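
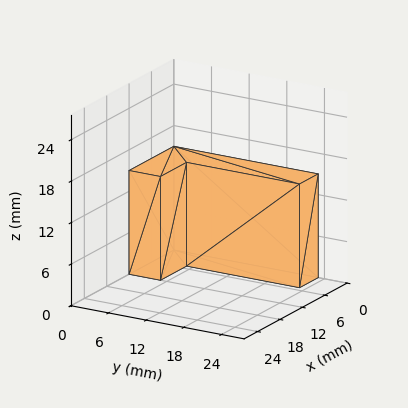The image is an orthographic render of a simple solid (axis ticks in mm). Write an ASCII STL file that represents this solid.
Reading the render: the shape is an L-shaped prism: outer 12 × 23 mm, arm thicknesses ≈ 5 mm (horizontal) and 5 mm (vertical), extruded 15 mm in z (dimensions read to the nearest mm from the axis ticks). For the STL, each face is triangulated and given an outward normal.

solid part
  facet normal 0.0000 0.0000 -1.0000
    outer loop
      vertex 12.0 5.0 0.0
      vertex 12.0 0.0 0.0
      vertex 0.0 0.0 0.0
    endloop
  endfacet
  facet normal 0.0000 0.0000 -1.0000
    outer loop
      vertex 5.0 5.0 0.0
      vertex 12.0 5.0 0.0
      vertex 0.0 0.0 0.0
    endloop
  endfacet
  facet normal 0.0000 0.0000 -1.0000
    outer loop
      vertex 5.0 23.0 0.0
      vertex 5.0 5.0 0.0
      vertex 0.0 0.0 0.0
    endloop
  endfacet
  facet normal 0.0000 0.0000 -1.0000
    outer loop
      vertex 0.0 23.0 0.0
      vertex 5.0 23.0 0.0
      vertex 0.0 0.0 0.0
    endloop
  endfacet
  facet normal 0.0000 0.0000 1.0000
    outer loop
      vertex 0.0 0.0 15.0
      vertex 12.0 0.0 15.0
      vertex 12.0 5.0 15.0
    endloop
  endfacet
  facet normal 0.0000 0.0000 1.0000
    outer loop
      vertex 0.0 0.0 15.0
      vertex 12.0 5.0 15.0
      vertex 5.0 5.0 15.0
    endloop
  endfacet
  facet normal 0.0000 0.0000 1.0000
    outer loop
      vertex 0.0 0.0 15.0
      vertex 5.0 5.0 15.0
      vertex 5.0 23.0 15.0
    endloop
  endfacet
  facet normal 0.0000 0.0000 1.0000
    outer loop
      vertex 0.0 0.0 15.0
      vertex 5.0 23.0 15.0
      vertex 0.0 23.0 15.0
    endloop
  endfacet
  facet normal 0.0000 -1.0000 0.0000
    outer loop
      vertex 0.0 0.0 0.0
      vertex 12.0 0.0 0.0
      vertex 12.0 0.0 15.0
    endloop
  endfacet
  facet normal 0.0000 -1.0000 0.0000
    outer loop
      vertex 0.0 0.0 0.0
      vertex 12.0 0.0 15.0
      vertex 0.0 0.0 15.0
    endloop
  endfacet
  facet normal 1.0000 0.0000 0.0000
    outer loop
      vertex 12.0 0.0 0.0
      vertex 12.0 5.0 0.0
      vertex 12.0 5.0 15.0
    endloop
  endfacet
  facet normal 1.0000 0.0000 0.0000
    outer loop
      vertex 12.0 0.0 0.0
      vertex 12.0 5.0 15.0
      vertex 12.0 0.0 15.0
    endloop
  endfacet
  facet normal 0.0000 1.0000 0.0000
    outer loop
      vertex 12.0 5.0 0.0
      vertex 5.0 5.0 0.0
      vertex 5.0 5.0 15.0
    endloop
  endfacet
  facet normal 0.0000 1.0000 0.0000
    outer loop
      vertex 12.0 5.0 0.0
      vertex 5.0 5.0 15.0
      vertex 12.0 5.0 15.0
    endloop
  endfacet
  facet normal 1.0000 0.0000 0.0000
    outer loop
      vertex 5.0 5.0 0.0
      vertex 5.0 23.0 0.0
      vertex 5.0 23.0 15.0
    endloop
  endfacet
  facet normal 1.0000 0.0000 0.0000
    outer loop
      vertex 5.0 5.0 0.0
      vertex 5.0 23.0 15.0
      vertex 5.0 5.0 15.0
    endloop
  endfacet
  facet normal 0.0000 1.0000 0.0000
    outer loop
      vertex 5.0 23.0 0.0
      vertex 0.0 23.0 0.0
      vertex 0.0 23.0 15.0
    endloop
  endfacet
  facet normal 0.0000 1.0000 0.0000
    outer loop
      vertex 5.0 23.0 0.0
      vertex 0.0 23.0 15.0
      vertex 5.0 23.0 15.0
    endloop
  endfacet
  facet normal -1.0000 0.0000 0.0000
    outer loop
      vertex 0.0 23.0 0.0
      vertex 0.0 0.0 0.0
      vertex 0.0 0.0 15.0
    endloop
  endfacet
  facet normal -1.0000 0.0000 0.0000
    outer loop
      vertex 0.0 23.0 0.0
      vertex 0.0 0.0 15.0
      vertex 0.0 23.0 15.0
    endloop
  endfacet
endsolid part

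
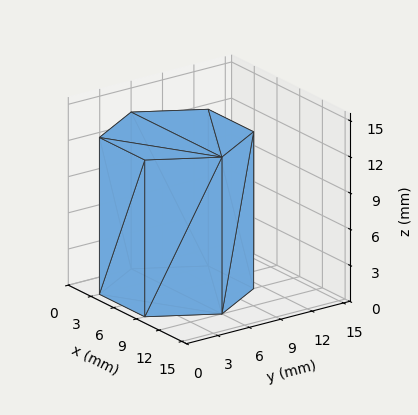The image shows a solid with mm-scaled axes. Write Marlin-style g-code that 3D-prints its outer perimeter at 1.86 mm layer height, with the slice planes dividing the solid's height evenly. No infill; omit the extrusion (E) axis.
Reading the render: the shape is a regular 6-sided prism (a cylinder approximated with 6 flat sides), circumscribed radius ≈ 6 mm, height ≈ 13 mm (dimensions read to the nearest mm from the axis ticks). For the g-code, the solid's height is divided into equal slices at the stated Δz and each level perimeter traced with G1 moves after a G0 lift.

; perimeter-only toolpath
G21 ; units = mm
G90 ; absolute positioning
G28 ; home
; layer 1
G0 Z1.86
G0 X12.00 Y6.00
G1 X9.00 Y11.20
G1 X3.00 Y11.20
G1 X0.00 Y6.00
G1 X3.00 Y0.80
G1 X9.00 Y0.80
G1 X12.00 Y6.00
; layer 2
G0 Z3.71
G0 X12.00 Y6.00
G1 X9.00 Y11.20
G1 X3.00 Y11.20
G1 X0.00 Y6.00
G1 X3.00 Y0.80
G1 X9.00 Y0.80
G1 X12.00 Y6.00
; layer 3
G0 Z5.57
G0 X12.00 Y6.00
G1 X9.00 Y11.20
G1 X3.00 Y11.20
G1 X0.00 Y6.00
G1 X3.00 Y0.80
G1 X9.00 Y0.80
G1 X12.00 Y6.00
; layer 4
G0 Z7.43
G0 X12.00 Y6.00
G1 X9.00 Y11.20
G1 X3.00 Y11.20
G1 X0.00 Y6.00
G1 X3.00 Y0.80
G1 X9.00 Y0.80
G1 X12.00 Y6.00
; layer 5
G0 Z9.29
G0 X12.00 Y6.00
G1 X9.00 Y11.20
G1 X3.00 Y11.20
G1 X0.00 Y6.00
G1 X3.00 Y0.80
G1 X9.00 Y0.80
G1 X12.00 Y6.00
; layer 6
G0 Z11.14
G0 X12.00 Y6.00
G1 X9.00 Y11.20
G1 X3.00 Y11.20
G1 X0.00 Y6.00
G1 X3.00 Y0.80
G1 X9.00 Y0.80
G1 X12.00 Y6.00
; layer 7
G0 Z13.00
G0 X12.00 Y6.00
G1 X9.00 Y11.20
G1 X3.00 Y11.20
G1 X0.00 Y6.00
G1 X3.00 Y0.80
G1 X9.00 Y0.80
G1 X12.00 Y6.00
M2 ; end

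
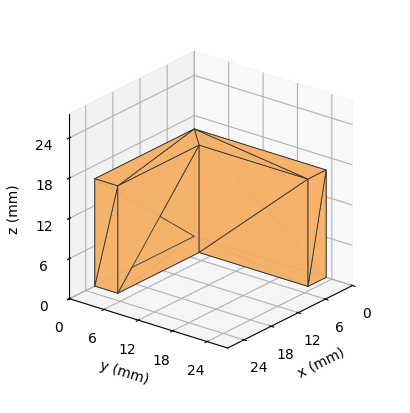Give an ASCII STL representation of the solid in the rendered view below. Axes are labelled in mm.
Reading the render: the shape is an L-shaped prism: outer 22 × 23 mm, arm thicknesses ≈ 4 mm (horizontal) and 4 mm (vertical), extruded 16 mm in z (dimensions read to the nearest mm from the axis ticks). For the STL, each face is triangulated and given an outward normal.

solid part
  facet normal 0.0000 0.0000 -1.0000
    outer loop
      vertex 22.0 4.0 0.0
      vertex 22.0 0.0 0.0
      vertex 0.0 0.0 0.0
    endloop
  endfacet
  facet normal 0.0000 0.0000 -1.0000
    outer loop
      vertex 4.0 4.0 0.0
      vertex 22.0 4.0 0.0
      vertex 0.0 0.0 0.0
    endloop
  endfacet
  facet normal 0.0000 0.0000 -1.0000
    outer loop
      vertex 4.0 23.0 0.0
      vertex 4.0 4.0 0.0
      vertex 0.0 0.0 0.0
    endloop
  endfacet
  facet normal 0.0000 0.0000 -1.0000
    outer loop
      vertex 0.0 23.0 0.0
      vertex 4.0 23.0 0.0
      vertex 0.0 0.0 0.0
    endloop
  endfacet
  facet normal 0.0000 0.0000 1.0000
    outer loop
      vertex 0.0 0.0 16.0
      vertex 22.0 0.0 16.0
      vertex 22.0 4.0 16.0
    endloop
  endfacet
  facet normal 0.0000 0.0000 1.0000
    outer loop
      vertex 0.0 0.0 16.0
      vertex 22.0 4.0 16.0
      vertex 4.0 4.0 16.0
    endloop
  endfacet
  facet normal 0.0000 0.0000 1.0000
    outer loop
      vertex 0.0 0.0 16.0
      vertex 4.0 4.0 16.0
      vertex 4.0 23.0 16.0
    endloop
  endfacet
  facet normal 0.0000 0.0000 1.0000
    outer loop
      vertex 0.0 0.0 16.0
      vertex 4.0 23.0 16.0
      vertex 0.0 23.0 16.0
    endloop
  endfacet
  facet normal 0.0000 -1.0000 0.0000
    outer loop
      vertex 0.0 0.0 0.0
      vertex 22.0 0.0 0.0
      vertex 22.0 0.0 16.0
    endloop
  endfacet
  facet normal 0.0000 -1.0000 0.0000
    outer loop
      vertex 0.0 0.0 0.0
      vertex 22.0 0.0 16.0
      vertex 0.0 0.0 16.0
    endloop
  endfacet
  facet normal 1.0000 0.0000 0.0000
    outer loop
      vertex 22.0 0.0 0.0
      vertex 22.0 4.0 0.0
      vertex 22.0 4.0 16.0
    endloop
  endfacet
  facet normal 1.0000 0.0000 0.0000
    outer loop
      vertex 22.0 0.0 0.0
      vertex 22.0 4.0 16.0
      vertex 22.0 0.0 16.0
    endloop
  endfacet
  facet normal 0.0000 1.0000 0.0000
    outer loop
      vertex 22.0 4.0 0.0
      vertex 4.0 4.0 0.0
      vertex 4.0 4.0 16.0
    endloop
  endfacet
  facet normal 0.0000 1.0000 0.0000
    outer loop
      vertex 22.0 4.0 0.0
      vertex 4.0 4.0 16.0
      vertex 22.0 4.0 16.0
    endloop
  endfacet
  facet normal 1.0000 0.0000 0.0000
    outer loop
      vertex 4.0 4.0 0.0
      vertex 4.0 23.0 0.0
      vertex 4.0 23.0 16.0
    endloop
  endfacet
  facet normal 1.0000 0.0000 0.0000
    outer loop
      vertex 4.0 4.0 0.0
      vertex 4.0 23.0 16.0
      vertex 4.0 4.0 16.0
    endloop
  endfacet
  facet normal 0.0000 1.0000 0.0000
    outer loop
      vertex 4.0 23.0 0.0
      vertex 0.0 23.0 0.0
      vertex 0.0 23.0 16.0
    endloop
  endfacet
  facet normal 0.0000 1.0000 0.0000
    outer loop
      vertex 4.0 23.0 0.0
      vertex 0.0 23.0 16.0
      vertex 4.0 23.0 16.0
    endloop
  endfacet
  facet normal -1.0000 0.0000 0.0000
    outer loop
      vertex 0.0 23.0 0.0
      vertex 0.0 0.0 0.0
      vertex 0.0 0.0 16.0
    endloop
  endfacet
  facet normal -1.0000 0.0000 0.0000
    outer loop
      vertex 0.0 23.0 0.0
      vertex 0.0 0.0 16.0
      vertex 0.0 23.0 16.0
    endloop
  endfacet
endsolid part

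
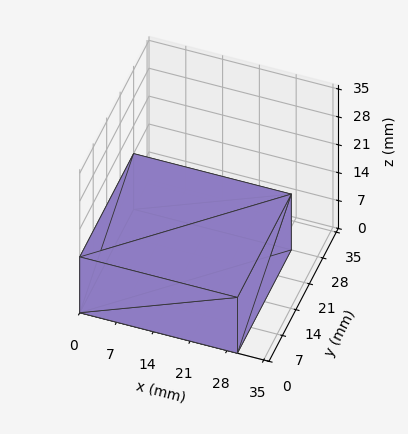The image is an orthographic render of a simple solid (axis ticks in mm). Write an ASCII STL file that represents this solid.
Reading the render: the shape is a rectangular box, roughly 30 × 28 mm footprint and 14 mm tall (dimensions read to the nearest mm from the axis ticks). For the STL, each face is triangulated and given an outward normal.

solid part
  facet normal 0.0000 0.0000 -1.0000
    outer loop
      vertex 30.000 28.000 0.000
      vertex 30.000 0.000 0.000
      vertex 0.000 0.000 0.000
    endloop
  endfacet
  facet normal 0.0000 0.0000 -1.0000
    outer loop
      vertex 0.000 28.000 0.000
      vertex 30.000 28.000 0.000
      vertex 0.000 0.000 0.000
    endloop
  endfacet
  facet normal 0.0000 0.0000 1.0000
    outer loop
      vertex 0.000 0.000 14.000
      vertex 30.000 0.000 14.000
      vertex 30.000 28.000 14.000
    endloop
  endfacet
  facet normal 0.0000 0.0000 1.0000
    outer loop
      vertex 0.000 0.000 14.000
      vertex 30.000 28.000 14.000
      vertex 0.000 28.000 14.000
    endloop
  endfacet
  facet normal 0.0000 -1.0000 0.0000
    outer loop
      vertex 0.000 0.000 0.000
      vertex 30.000 0.000 0.000
      vertex 30.000 0.000 14.000
    endloop
  endfacet
  facet normal 0.0000 -1.0000 0.0000
    outer loop
      vertex 0.000 0.000 0.000
      vertex 30.000 0.000 14.000
      vertex 0.000 0.000 14.000
    endloop
  endfacet
  facet normal 0.0000 1.0000 0.0000
    outer loop
      vertex 30.000 28.000 14.000
      vertex 30.000 28.000 0.000
      vertex 0.000 28.000 0.000
    endloop
  endfacet
  facet normal 0.0000 1.0000 0.0000
    outer loop
      vertex 0.000 28.000 14.000
      vertex 30.000 28.000 14.000
      vertex 0.000 28.000 0.000
    endloop
  endfacet
  facet normal -1.0000 0.0000 0.0000
    outer loop
      vertex 0.000 28.000 14.000
      vertex 0.000 28.000 0.000
      vertex 0.000 0.000 0.000
    endloop
  endfacet
  facet normal -1.0000 0.0000 0.0000
    outer loop
      vertex 0.000 0.000 14.000
      vertex 0.000 28.000 14.000
      vertex 0.000 0.000 0.000
    endloop
  endfacet
  facet normal 1.0000 0.0000 0.0000
    outer loop
      vertex 30.000 0.000 0.000
      vertex 30.000 28.000 0.000
      vertex 30.000 28.000 14.000
    endloop
  endfacet
  facet normal 1.0000 0.0000 0.0000
    outer loop
      vertex 30.000 0.000 0.000
      vertex 30.000 28.000 14.000
      vertex 30.000 0.000 14.000
    endloop
  endfacet
endsolid part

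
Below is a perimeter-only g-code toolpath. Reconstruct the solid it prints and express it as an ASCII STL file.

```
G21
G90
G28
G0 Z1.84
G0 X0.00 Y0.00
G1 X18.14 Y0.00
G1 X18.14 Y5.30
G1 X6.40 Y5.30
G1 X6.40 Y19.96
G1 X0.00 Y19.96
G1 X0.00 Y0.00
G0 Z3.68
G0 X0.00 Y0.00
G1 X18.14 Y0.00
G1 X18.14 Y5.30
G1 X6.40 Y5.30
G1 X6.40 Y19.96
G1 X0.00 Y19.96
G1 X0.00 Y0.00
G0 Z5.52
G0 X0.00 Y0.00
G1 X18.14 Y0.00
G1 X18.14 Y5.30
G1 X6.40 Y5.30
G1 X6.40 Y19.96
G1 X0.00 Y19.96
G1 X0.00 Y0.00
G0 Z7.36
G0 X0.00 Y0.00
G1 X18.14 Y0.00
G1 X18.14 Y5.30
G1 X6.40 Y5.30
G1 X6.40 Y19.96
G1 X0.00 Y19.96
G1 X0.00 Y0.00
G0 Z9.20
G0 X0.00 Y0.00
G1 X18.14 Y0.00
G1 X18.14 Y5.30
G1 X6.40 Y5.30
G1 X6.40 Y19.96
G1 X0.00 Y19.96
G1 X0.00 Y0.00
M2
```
solid part
  facet normal 0.0000 0.0000 -1.0000
    outer loop
      vertex 18.14 5.30 0.00
      vertex 18.14 0.00 0.00
      vertex 0.00 0.00 0.00
    endloop
  endfacet
  facet normal 0.0000 0.0000 -1.0000
    outer loop
      vertex 6.40 5.30 0.00
      vertex 18.14 5.30 0.00
      vertex 0.00 0.00 0.00
    endloop
  endfacet
  facet normal 0.0000 0.0000 -1.0000
    outer loop
      vertex 6.40 19.96 0.00
      vertex 6.40 5.30 0.00
      vertex 0.00 0.00 0.00
    endloop
  endfacet
  facet normal 0.0000 0.0000 -1.0000
    outer loop
      vertex 0.00 19.96 0.00
      vertex 6.40 19.96 0.00
      vertex 0.00 0.00 0.00
    endloop
  endfacet
  facet normal 0.0000 0.0000 1.0000
    outer loop
      vertex 0.00 0.00 9.20
      vertex 18.14 0.00 9.20
      vertex 18.14 5.30 9.20
    endloop
  endfacet
  facet normal 0.0000 0.0000 1.0000
    outer loop
      vertex 0.00 0.00 9.20
      vertex 18.14 5.30 9.20
      vertex 6.40 5.30 9.20
    endloop
  endfacet
  facet normal 0.0000 0.0000 1.0000
    outer loop
      vertex 0.00 0.00 9.20
      vertex 6.40 5.30 9.20
      vertex 6.40 19.96 9.20
    endloop
  endfacet
  facet normal 0.0000 0.0000 1.0000
    outer loop
      vertex 0.00 0.00 9.20
      vertex 6.40 19.96 9.20
      vertex 0.00 19.96 9.20
    endloop
  endfacet
  facet normal 0.0000 -1.0000 0.0000
    outer loop
      vertex 0.00 0.00 0.00
      vertex 18.14 0.00 0.00
      vertex 18.14 0.00 9.20
    endloop
  endfacet
  facet normal 0.0000 -1.0000 0.0000
    outer loop
      vertex 0.00 0.00 0.00
      vertex 18.14 0.00 9.20
      vertex 0.00 0.00 9.20
    endloop
  endfacet
  facet normal 1.0000 0.0000 0.0000
    outer loop
      vertex 18.14 0.00 0.00
      vertex 18.14 5.30 0.00
      vertex 18.14 5.30 9.20
    endloop
  endfacet
  facet normal 1.0000 0.0000 0.0000
    outer loop
      vertex 18.14 0.00 0.00
      vertex 18.14 5.30 9.20
      vertex 18.14 0.00 9.20
    endloop
  endfacet
  facet normal 0.0000 1.0000 0.0000
    outer loop
      vertex 18.14 5.30 0.00
      vertex 6.40 5.30 0.00
      vertex 6.40 5.30 9.20
    endloop
  endfacet
  facet normal 0.0000 1.0000 0.0000
    outer loop
      vertex 18.14 5.30 0.00
      vertex 6.40 5.30 9.20
      vertex 18.14 5.30 9.20
    endloop
  endfacet
  facet normal 1.0000 0.0000 0.0000
    outer loop
      vertex 6.40 5.30 0.00
      vertex 6.40 19.96 0.00
      vertex 6.40 19.96 9.20
    endloop
  endfacet
  facet normal 1.0000 0.0000 0.0000
    outer loop
      vertex 6.40 5.30 0.00
      vertex 6.40 19.96 9.20
      vertex 6.40 5.30 9.20
    endloop
  endfacet
  facet normal 0.0000 1.0000 0.0000
    outer loop
      vertex 6.40 19.96 0.00
      vertex 0.00 19.96 0.00
      vertex 0.00 19.96 9.20
    endloop
  endfacet
  facet normal 0.0000 1.0000 0.0000
    outer loop
      vertex 6.40 19.96 0.00
      vertex 0.00 19.96 9.20
      vertex 6.40 19.96 9.20
    endloop
  endfacet
  facet normal -1.0000 0.0000 0.0000
    outer loop
      vertex 0.00 19.96 0.00
      vertex 0.00 0.00 0.00
      vertex 0.00 0.00 9.20
    endloop
  endfacet
  facet normal -1.0000 0.0000 0.0000
    outer loop
      vertex 0.00 19.96 0.00
      vertex 0.00 0.00 9.20
      vertex 0.00 19.96 9.20
    endloop
  endfacet
endsolid part

The G0 Z moves step by Δz≈1.84 mm. Every layer's G1 loop is the same polygon, so the solid is a straight extrusion of it from z=0 to z≈9.2. Closing with flat bottom and top caps and triangulating gives 20 facets — an L-shaped prism: outer 18.1 × 20 mm, arm thicknesses ≈ 5.3 mm (horizontal) and 6.4 mm (vertical), extruded 9.2 mm in z.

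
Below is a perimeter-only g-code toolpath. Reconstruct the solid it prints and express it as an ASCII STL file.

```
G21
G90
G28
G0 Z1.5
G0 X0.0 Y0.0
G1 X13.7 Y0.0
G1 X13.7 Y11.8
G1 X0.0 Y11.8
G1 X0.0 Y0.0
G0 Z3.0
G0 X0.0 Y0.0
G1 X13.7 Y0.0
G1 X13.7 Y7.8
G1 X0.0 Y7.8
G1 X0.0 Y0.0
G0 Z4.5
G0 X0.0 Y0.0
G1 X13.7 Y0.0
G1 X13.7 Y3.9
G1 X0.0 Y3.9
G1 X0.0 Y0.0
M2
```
solid part
  facet normal 0.0000 0.0000 -1.0000
    outer loop
      vertex 13.7 15.7 0.0
      vertex 13.7 0.0 0.0
      vertex 0.0 0.0 0.0
    endloop
  endfacet
  facet normal 0.0000 0.0000 -1.0000
    outer loop
      vertex 0.0 15.7 0.0
      vertex 13.7 15.7 0.0
      vertex 0.0 0.0 0.0
    endloop
  endfacet
  facet normal 0.0000 -1.0000 0.0000
    outer loop
      vertex 0.0 0.0 0.0
      vertex 13.7 0.0 0.0
      vertex 13.7 0.0 6.0
    endloop
  endfacet
  facet normal 0.0000 -1.0000 0.0000
    outer loop
      vertex 0.0 0.0 0.0
      vertex 13.7 0.0 6.0
      vertex 0.0 0.0 6.0
    endloop
  endfacet
  facet normal 0.0000 0.3570 0.9341
    outer loop
      vertex 0.0 0.0 6.0
      vertex 13.7 0.0 6.0
      vertex 13.7 15.7 0.0
    endloop
  endfacet
  facet normal 0.0000 0.3570 0.9341
    outer loop
      vertex 0.0 0.0 6.0
      vertex 13.7 15.7 0.0
      vertex 0.0 15.7 0.0
    endloop
  endfacet
  facet normal -1.0000 0.0000 0.0000
    outer loop
      vertex 0.0 0.0 6.0
      vertex 0.0 15.7 0.0
      vertex 0.0 0.0 0.0
    endloop
  endfacet
  facet normal 1.0000 0.0000 0.0000
    outer loop
      vertex 13.7 0.0 0.0
      vertex 13.7 15.7 0.0
      vertex 13.7 0.0 6.0
    endloop
  endfacet
endsolid part

The G0 Z moves step by Δz≈1.5 mm. The G1 loops shrink linearly with z, so the solid tapers from its base footprint up to z≈6. Closing with a flat bottom cap and the tapered top and triangulating gives 8 facets — a wedge (ramp): 13.7 × 15.7 mm base, rising to 6 mm along the y=0 edge and sloping linearly to z=0 at y=15.7.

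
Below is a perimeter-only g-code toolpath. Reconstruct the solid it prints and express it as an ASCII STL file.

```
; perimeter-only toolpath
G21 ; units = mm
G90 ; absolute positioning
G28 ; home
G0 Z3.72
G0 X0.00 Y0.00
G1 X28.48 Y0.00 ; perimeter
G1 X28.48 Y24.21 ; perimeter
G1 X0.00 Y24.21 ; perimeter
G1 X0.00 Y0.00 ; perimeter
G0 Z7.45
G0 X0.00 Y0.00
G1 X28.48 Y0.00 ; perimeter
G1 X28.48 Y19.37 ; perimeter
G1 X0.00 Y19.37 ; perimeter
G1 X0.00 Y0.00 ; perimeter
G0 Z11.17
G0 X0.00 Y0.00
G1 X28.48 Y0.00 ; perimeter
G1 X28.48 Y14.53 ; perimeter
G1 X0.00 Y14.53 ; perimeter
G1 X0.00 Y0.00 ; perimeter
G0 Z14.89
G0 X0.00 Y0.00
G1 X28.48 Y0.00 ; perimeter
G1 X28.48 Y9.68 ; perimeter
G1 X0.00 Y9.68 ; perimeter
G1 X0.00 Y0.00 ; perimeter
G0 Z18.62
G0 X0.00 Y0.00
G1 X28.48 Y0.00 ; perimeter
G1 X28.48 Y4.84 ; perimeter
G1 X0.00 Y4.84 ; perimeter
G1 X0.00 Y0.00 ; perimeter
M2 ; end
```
solid part
  facet normal 0.0000 0.0000 -1.0000
    outer loop
      vertex 28.48 29.05 0.00
      vertex 28.48 0.00 0.00
      vertex 0.00 0.00 0.00
    endloop
  endfacet
  facet normal 0.0000 0.0000 -1.0000
    outer loop
      vertex 0.00 29.05 0.00
      vertex 28.48 29.05 0.00
      vertex 0.00 0.00 0.00
    endloop
  endfacet
  facet normal 0.0000 -1.0000 0.0000
    outer loop
      vertex 0.00 0.00 0.00
      vertex 28.48 0.00 0.00
      vertex 28.48 0.00 22.34
    endloop
  endfacet
  facet normal 0.0000 -1.0000 0.0000
    outer loop
      vertex 0.00 0.00 0.00
      vertex 28.48 0.00 22.34
      vertex 0.00 0.00 22.34
    endloop
  endfacet
  facet normal 0.0000 0.6096 0.7927
    outer loop
      vertex 0.00 0.00 22.34
      vertex 28.48 0.00 22.34
      vertex 28.48 29.05 0.00
    endloop
  endfacet
  facet normal 0.0000 0.6096 0.7927
    outer loop
      vertex 0.00 0.00 22.34
      vertex 28.48 29.05 0.00
      vertex 0.00 29.05 0.00
    endloop
  endfacet
  facet normal -1.0000 0.0000 0.0000
    outer loop
      vertex 0.00 0.00 22.34
      vertex 0.00 29.05 0.00
      vertex 0.00 0.00 0.00
    endloop
  endfacet
  facet normal 1.0000 0.0000 0.0000
    outer loop
      vertex 28.48 0.00 0.00
      vertex 28.48 29.05 0.00
      vertex 28.48 0.00 22.34
    endloop
  endfacet
endsolid part

The G0 Z moves step by Δz≈3.72 mm. The G1 loops shrink linearly with z, so the solid tapers from its base footprint up to z≈22.3. Closing with a flat bottom cap and the tapered top and triangulating gives 8 facets — a wedge (ramp): 28.5 × 29.1 mm base, rising to 22.3 mm along the y=0 edge and sloping linearly to z=0 at y=29.1.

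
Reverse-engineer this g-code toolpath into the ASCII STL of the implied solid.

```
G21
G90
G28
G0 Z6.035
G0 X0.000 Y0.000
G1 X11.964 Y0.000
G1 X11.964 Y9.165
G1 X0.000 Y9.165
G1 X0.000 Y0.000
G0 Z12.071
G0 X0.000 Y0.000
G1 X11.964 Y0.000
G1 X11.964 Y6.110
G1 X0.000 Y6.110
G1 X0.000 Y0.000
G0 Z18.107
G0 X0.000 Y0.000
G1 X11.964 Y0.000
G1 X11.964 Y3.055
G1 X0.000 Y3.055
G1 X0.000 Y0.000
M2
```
solid part
  facet normal 0.0000 0.0000 -1.0000
    outer loop
      vertex 11.964 12.220 0.000
      vertex 11.964 0.000 0.000
      vertex 0.000 0.000 0.000
    endloop
  endfacet
  facet normal 0.0000 0.0000 -1.0000
    outer loop
      vertex 0.000 12.220 0.000
      vertex 11.964 12.220 0.000
      vertex 0.000 0.000 0.000
    endloop
  endfacet
  facet normal 0.0000 -1.0000 0.0000
    outer loop
      vertex 0.000 0.000 0.000
      vertex 11.964 0.000 0.000
      vertex 11.964 0.000 24.142
    endloop
  endfacet
  facet normal 0.0000 -1.0000 0.0000
    outer loop
      vertex 0.000 0.000 0.000
      vertex 11.964 0.000 24.142
      vertex 0.000 0.000 24.142
    endloop
  endfacet
  facet normal 0.0000 0.8922 0.4516
    outer loop
      vertex 0.000 0.000 24.142
      vertex 11.964 0.000 24.142
      vertex 11.964 12.220 0.000
    endloop
  endfacet
  facet normal 0.0000 0.8922 0.4516
    outer loop
      vertex 0.000 0.000 24.142
      vertex 11.964 12.220 0.000
      vertex 0.000 12.220 0.000
    endloop
  endfacet
  facet normal -1.0000 0.0000 0.0000
    outer loop
      vertex 0.000 0.000 24.142
      vertex 0.000 12.220 0.000
      vertex 0.000 0.000 0.000
    endloop
  endfacet
  facet normal 1.0000 0.0000 0.0000
    outer loop
      vertex 11.964 0.000 0.000
      vertex 11.964 12.220 0.000
      vertex 11.964 0.000 24.142
    endloop
  endfacet
endsolid part

The G0 Z moves step by Δz≈6.035 mm. The G1 loops shrink linearly with z, so the solid tapers from its base footprint up to z≈24.1. Closing with a flat bottom cap and the tapered top and triangulating gives 8 facets — a wedge (ramp): 12 × 12.2 mm base, rising to 24.1 mm along the y=0 edge and sloping linearly to z=0 at y=12.2.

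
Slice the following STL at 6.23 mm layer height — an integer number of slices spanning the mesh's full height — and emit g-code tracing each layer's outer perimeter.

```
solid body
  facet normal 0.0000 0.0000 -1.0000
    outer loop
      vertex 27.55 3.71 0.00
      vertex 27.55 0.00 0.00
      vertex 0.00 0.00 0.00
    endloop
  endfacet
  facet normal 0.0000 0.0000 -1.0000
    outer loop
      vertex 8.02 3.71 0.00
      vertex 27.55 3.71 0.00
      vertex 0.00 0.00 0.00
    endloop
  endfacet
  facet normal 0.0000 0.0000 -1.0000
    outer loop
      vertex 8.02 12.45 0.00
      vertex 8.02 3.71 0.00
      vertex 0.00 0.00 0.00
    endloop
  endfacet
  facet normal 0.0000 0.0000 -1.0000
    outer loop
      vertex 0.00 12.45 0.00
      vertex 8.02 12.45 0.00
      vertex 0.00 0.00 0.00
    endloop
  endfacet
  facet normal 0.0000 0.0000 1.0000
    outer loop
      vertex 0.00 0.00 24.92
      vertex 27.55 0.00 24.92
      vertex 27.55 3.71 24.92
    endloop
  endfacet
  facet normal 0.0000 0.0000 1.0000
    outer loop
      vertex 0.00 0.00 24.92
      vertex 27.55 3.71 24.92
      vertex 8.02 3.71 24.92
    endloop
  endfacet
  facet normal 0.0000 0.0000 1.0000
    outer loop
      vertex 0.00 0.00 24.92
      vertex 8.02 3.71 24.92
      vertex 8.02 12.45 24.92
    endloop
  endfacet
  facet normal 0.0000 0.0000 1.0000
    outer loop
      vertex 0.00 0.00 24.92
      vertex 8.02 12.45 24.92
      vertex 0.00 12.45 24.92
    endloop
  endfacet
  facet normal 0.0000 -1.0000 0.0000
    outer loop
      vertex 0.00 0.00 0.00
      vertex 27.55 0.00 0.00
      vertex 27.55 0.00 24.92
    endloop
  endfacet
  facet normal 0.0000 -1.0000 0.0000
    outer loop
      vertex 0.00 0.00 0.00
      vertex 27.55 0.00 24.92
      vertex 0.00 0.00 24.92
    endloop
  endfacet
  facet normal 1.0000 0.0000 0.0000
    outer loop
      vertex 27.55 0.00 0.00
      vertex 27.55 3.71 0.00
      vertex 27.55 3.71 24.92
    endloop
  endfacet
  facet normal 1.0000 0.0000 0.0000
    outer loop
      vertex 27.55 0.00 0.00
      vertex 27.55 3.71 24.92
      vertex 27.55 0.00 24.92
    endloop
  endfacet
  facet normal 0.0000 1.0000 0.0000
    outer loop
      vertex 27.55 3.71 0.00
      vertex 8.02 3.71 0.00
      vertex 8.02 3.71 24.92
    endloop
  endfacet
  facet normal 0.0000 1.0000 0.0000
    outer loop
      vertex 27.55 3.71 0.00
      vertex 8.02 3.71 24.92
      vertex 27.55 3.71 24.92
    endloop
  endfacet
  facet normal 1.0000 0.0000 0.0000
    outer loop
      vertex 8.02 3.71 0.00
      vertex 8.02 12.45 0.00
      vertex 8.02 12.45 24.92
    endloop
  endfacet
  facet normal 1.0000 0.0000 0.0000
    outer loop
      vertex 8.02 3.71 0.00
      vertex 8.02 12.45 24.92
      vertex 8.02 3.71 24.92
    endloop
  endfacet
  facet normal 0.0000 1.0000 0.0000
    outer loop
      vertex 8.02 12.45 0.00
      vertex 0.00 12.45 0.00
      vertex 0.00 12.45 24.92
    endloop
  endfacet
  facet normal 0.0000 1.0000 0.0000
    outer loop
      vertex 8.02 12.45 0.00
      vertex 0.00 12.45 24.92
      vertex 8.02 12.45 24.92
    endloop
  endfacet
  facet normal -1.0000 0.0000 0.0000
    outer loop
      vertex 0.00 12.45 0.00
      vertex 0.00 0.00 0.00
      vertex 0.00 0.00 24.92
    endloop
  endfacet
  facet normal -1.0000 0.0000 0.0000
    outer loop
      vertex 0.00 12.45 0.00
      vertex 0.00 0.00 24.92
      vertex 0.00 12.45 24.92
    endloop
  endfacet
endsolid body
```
; perimeter-only toolpath
G21 ; units = mm
G90 ; absolute positioning
G28 ; home
; layer 1
G0 Z6.23
G0 X0.00 Y0.00
G1 X27.55 Y0.00
G1 X27.55 Y3.71
G1 X8.02 Y3.71
G1 X8.02 Y12.45
G1 X0.00 Y12.45
G1 X0.00 Y0.00
; layer 2
G0 Z12.46
G0 X0.00 Y0.00
G1 X27.55 Y0.00
G1 X27.55 Y3.71
G1 X8.02 Y3.71
G1 X8.02 Y12.45
G1 X0.00 Y12.45
G1 X0.00 Y0.00
; layer 3
G0 Z18.69
G0 X0.00 Y0.00
G1 X27.55 Y0.00
G1 X27.55 Y3.71
G1 X8.02 Y3.71
G1 X8.02 Y12.45
G1 X0.00 Y12.45
G1 X0.00 Y0.00
; layer 4
G0 Z24.92
G0 X0.00 Y0.00
G1 X27.55 Y0.00
G1 X27.55 Y3.71
G1 X8.02 Y3.71
G1 X8.02 Y12.45
G1 X0.00 Y12.45
G1 X0.00 Y0.00
M2 ; end

The solid is an L-shaped prism: outer 27.6 × 12.4 mm, arm thicknesses ≈ 3.71 mm (horizontal) and 8.02 mm (vertical), extruded 24.9 mm in z. Slicing at Δz = 6.23 mm — 4 equal slices spanning the solid's height, so layer i sits at z = i·h/4 — gives 4 non-empty perimeters. Each is a 6-segment closed polygon; G0 lifts to the layer z and rapids to the start vertex, then G1 traces the edges.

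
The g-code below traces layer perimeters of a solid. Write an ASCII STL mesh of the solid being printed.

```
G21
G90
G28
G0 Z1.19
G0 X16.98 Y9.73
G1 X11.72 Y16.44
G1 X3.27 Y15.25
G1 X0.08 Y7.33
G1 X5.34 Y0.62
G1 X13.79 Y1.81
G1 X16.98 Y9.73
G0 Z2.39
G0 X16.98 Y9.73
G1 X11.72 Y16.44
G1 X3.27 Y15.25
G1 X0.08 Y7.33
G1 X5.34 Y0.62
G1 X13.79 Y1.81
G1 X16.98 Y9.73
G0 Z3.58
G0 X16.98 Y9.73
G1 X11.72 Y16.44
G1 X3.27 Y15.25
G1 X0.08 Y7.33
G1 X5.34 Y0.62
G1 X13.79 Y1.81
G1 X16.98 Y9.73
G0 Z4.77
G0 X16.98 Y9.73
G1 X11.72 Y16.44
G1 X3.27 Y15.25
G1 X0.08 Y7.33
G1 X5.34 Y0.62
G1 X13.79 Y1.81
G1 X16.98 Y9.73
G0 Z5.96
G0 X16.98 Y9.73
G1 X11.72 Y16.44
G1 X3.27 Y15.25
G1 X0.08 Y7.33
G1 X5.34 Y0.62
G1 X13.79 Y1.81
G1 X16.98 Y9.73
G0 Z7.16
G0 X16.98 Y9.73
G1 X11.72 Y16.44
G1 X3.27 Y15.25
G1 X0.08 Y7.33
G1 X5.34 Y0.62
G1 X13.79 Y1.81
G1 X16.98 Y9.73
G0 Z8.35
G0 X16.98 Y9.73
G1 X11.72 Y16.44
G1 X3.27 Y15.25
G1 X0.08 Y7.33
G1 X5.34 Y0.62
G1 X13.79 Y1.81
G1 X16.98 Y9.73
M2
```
solid part
  facet normal 0.0000 0.0000 -1.0000
    outer loop
      vertex 3.27 15.25 0.00
      vertex 11.72 16.44 0.00
      vertex 16.98 9.73 0.00
    endloop
  endfacet
  facet normal 0.0000 0.0000 -1.0000
    outer loop
      vertex 0.08 7.33 0.00
      vertex 3.27 15.25 0.00
      vertex 16.98 9.73 0.00
    endloop
  endfacet
  facet normal 0.0000 0.0000 -1.0000
    outer loop
      vertex 5.34 0.62 0.00
      vertex 0.08 7.33 0.00
      vertex 16.98 9.73 0.00
    endloop
  endfacet
  facet normal 0.0000 0.0000 -1.0000
    outer loop
      vertex 13.79 1.81 0.00
      vertex 5.34 0.62 0.00
      vertex 16.98 9.73 0.00
    endloop
  endfacet
  facet normal 0.0000 0.0000 1.0000
    outer loop
      vertex 16.98 9.73 8.35
      vertex 11.72 16.44 8.35
      vertex 3.27 15.25 8.35
    endloop
  endfacet
  facet normal 0.0000 0.0000 1.0000
    outer loop
      vertex 16.98 9.73 8.35
      vertex 3.27 15.25 8.35
      vertex 0.08 7.33 8.35
    endloop
  endfacet
  facet normal 0.0000 0.0000 1.0000
    outer loop
      vertex 16.98 9.73 8.35
      vertex 0.08 7.33 8.35
      vertex 5.34 0.62 8.35
    endloop
  endfacet
  facet normal 0.0000 0.0000 1.0000
    outer loop
      vertex 16.98 9.73 8.35
      vertex 5.34 0.62 8.35
      vertex 13.79 1.81 8.35
    endloop
  endfacet
  facet normal 0.7870 0.6169 0.0000
    outer loop
      vertex 16.98 9.73 0.00
      vertex 11.72 16.44 0.00
      vertex 11.72 16.44 8.35
    endloop
  endfacet
  facet normal 0.7870 0.6169 0.0000
    outer loop
      vertex 16.98 9.73 0.00
      vertex 11.72 16.44 8.35
      vertex 16.98 9.73 8.35
    endloop
  endfacet
  facet normal -0.1395 0.9902 0.0000
    outer loop
      vertex 11.72 16.44 0.00
      vertex 3.27 15.25 0.00
      vertex 3.27 15.25 8.35
    endloop
  endfacet
  facet normal -0.1395 0.9902 0.0000
    outer loop
      vertex 11.72 16.44 0.00
      vertex 3.27 15.25 8.35
      vertex 11.72 16.44 8.35
    endloop
  endfacet
  facet normal -0.9276 0.3736 0.0000
    outer loop
      vertex 3.27 15.25 0.00
      vertex 0.08 7.33 0.00
      vertex 0.08 7.33 8.35
    endloop
  endfacet
  facet normal -0.9276 0.3736 0.0000
    outer loop
      vertex 3.27 15.25 0.00
      vertex 0.08 7.33 8.35
      vertex 3.27 15.25 8.35
    endloop
  endfacet
  facet normal -0.7870 -0.6169 0.0000
    outer loop
      vertex 0.08 7.33 0.00
      vertex 5.34 0.62 0.00
      vertex 5.34 0.62 8.35
    endloop
  endfacet
  facet normal -0.7870 -0.6169 0.0000
    outer loop
      vertex 0.08 7.33 0.00
      vertex 5.34 0.62 8.35
      vertex 0.08 7.33 8.35
    endloop
  endfacet
  facet normal 0.1395 -0.9902 0.0000
    outer loop
      vertex 5.34 0.62 0.00
      vertex 13.79 1.81 0.00
      vertex 13.79 1.81 8.35
    endloop
  endfacet
  facet normal 0.1395 -0.9902 0.0000
    outer loop
      vertex 5.34 0.62 0.00
      vertex 13.79 1.81 8.35
      vertex 5.34 0.62 8.35
    endloop
  endfacet
  facet normal 0.9276 -0.3736 0.0000
    outer loop
      vertex 13.79 1.81 0.00
      vertex 16.98 9.73 0.00
      vertex 16.98 9.73 8.35
    endloop
  endfacet
  facet normal 0.9276 -0.3736 0.0000
    outer loop
      vertex 13.79 1.81 0.00
      vertex 16.98 9.73 8.35
      vertex 13.79 1.81 8.35
    endloop
  endfacet
endsolid part

The G0 Z moves step by Δz≈1.19 mm. Every layer's G1 loop is the same polygon, so the solid is a straight extrusion of it from z=0 to z≈8.35. Closing with flat bottom and top caps and triangulating gives 20 facets — a regular 6-sided prism (a cylinder approximated with 6 flat sides), circumscribed radius ≈ 8.53 mm, height ≈ 8.35 mm.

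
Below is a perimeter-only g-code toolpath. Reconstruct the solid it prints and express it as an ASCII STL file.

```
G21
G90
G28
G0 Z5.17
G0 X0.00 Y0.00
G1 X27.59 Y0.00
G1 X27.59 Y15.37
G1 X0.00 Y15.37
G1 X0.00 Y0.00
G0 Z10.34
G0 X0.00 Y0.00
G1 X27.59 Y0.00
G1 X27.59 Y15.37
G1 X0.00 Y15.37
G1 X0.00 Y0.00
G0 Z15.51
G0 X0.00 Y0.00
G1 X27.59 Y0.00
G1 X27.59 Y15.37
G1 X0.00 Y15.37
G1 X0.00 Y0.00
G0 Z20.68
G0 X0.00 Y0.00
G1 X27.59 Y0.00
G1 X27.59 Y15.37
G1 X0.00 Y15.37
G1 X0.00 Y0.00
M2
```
solid part
  facet normal 0.0000 0.0000 -1.0000
    outer loop
      vertex 27.59 15.37 0.00
      vertex 27.59 0.00 0.00
      vertex 0.00 0.00 0.00
    endloop
  endfacet
  facet normal 0.0000 0.0000 -1.0000
    outer loop
      vertex 0.00 15.37 0.00
      vertex 27.59 15.37 0.00
      vertex 0.00 0.00 0.00
    endloop
  endfacet
  facet normal 0.0000 0.0000 1.0000
    outer loop
      vertex 0.00 0.00 20.68
      vertex 27.59 0.00 20.68
      vertex 27.59 15.37 20.68
    endloop
  endfacet
  facet normal 0.0000 0.0000 1.0000
    outer loop
      vertex 0.00 0.00 20.68
      vertex 27.59 15.37 20.68
      vertex 0.00 15.37 20.68
    endloop
  endfacet
  facet normal 0.0000 -1.0000 0.0000
    outer loop
      vertex 0.00 0.00 0.00
      vertex 27.59 0.00 0.00
      vertex 27.59 0.00 20.68
    endloop
  endfacet
  facet normal 0.0000 -1.0000 0.0000
    outer loop
      vertex 0.00 0.00 0.00
      vertex 27.59 0.00 20.68
      vertex 0.00 0.00 20.68
    endloop
  endfacet
  facet normal 0.0000 1.0000 0.0000
    outer loop
      vertex 27.59 15.37 20.68
      vertex 27.59 15.37 0.00
      vertex 0.00 15.37 0.00
    endloop
  endfacet
  facet normal 0.0000 1.0000 0.0000
    outer loop
      vertex 0.00 15.37 20.68
      vertex 27.59 15.37 20.68
      vertex 0.00 15.37 0.00
    endloop
  endfacet
  facet normal -1.0000 0.0000 0.0000
    outer loop
      vertex 0.00 15.37 20.68
      vertex 0.00 15.37 0.00
      vertex 0.00 0.00 0.00
    endloop
  endfacet
  facet normal -1.0000 0.0000 0.0000
    outer loop
      vertex 0.00 0.00 20.68
      vertex 0.00 15.37 20.68
      vertex 0.00 0.00 0.00
    endloop
  endfacet
  facet normal 1.0000 0.0000 0.0000
    outer loop
      vertex 27.59 0.00 0.00
      vertex 27.59 15.37 0.00
      vertex 27.59 15.37 20.68
    endloop
  endfacet
  facet normal 1.0000 0.0000 0.0000
    outer loop
      vertex 27.59 0.00 0.00
      vertex 27.59 15.37 20.68
      vertex 27.59 0.00 20.68
    endloop
  endfacet
endsolid part

The G0 Z moves step by Δz≈5.17 mm. Every layer's G1 loop is the same polygon, so the solid is a straight extrusion of it from z=0 to z≈20.7. Closing with flat bottom and top caps and triangulating gives 12 facets — a rectangular box, roughly 27.6 × 15.4 mm footprint and 20.7 mm tall.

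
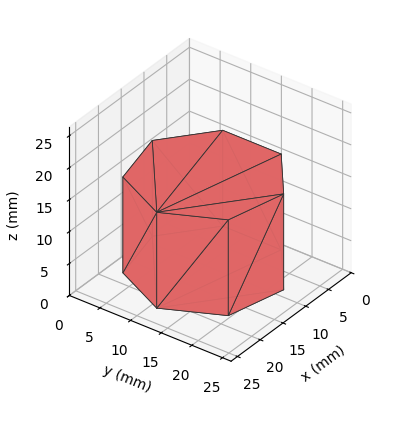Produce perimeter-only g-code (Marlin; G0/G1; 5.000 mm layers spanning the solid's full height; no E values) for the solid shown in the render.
Reading the render: the shape is a regular 7-sided prism (a cylinder approximated with 7 flat sides), circumscribed radius ≈ 11 mm, height ≈ 15 mm (dimensions read to the nearest mm from the axis ticks). For the g-code, the solid's height is divided into equal slices at the stated Δz and each level perimeter traced with G1 moves after a G0 lift.

; perimeter-only toolpath
G21 ; units = mm
G90 ; absolute positioning
G28 ; home
; layer 1
G0 Z5.000
G0 X22.000 Y11.000
G1 X17.858 Y19.600
G1 X8.552 Y21.724
G1 X1.089 Y15.773
G1 X1.089 Y6.227
G1 X8.552 Y0.276
G1 X17.858 Y2.400
G1 X22.000 Y11.000
; layer 2
G0 Z10.000
G0 X22.000 Y11.000
G1 X17.858 Y19.600
G1 X8.552 Y21.724
G1 X1.089 Y15.773
G1 X1.089 Y6.227
G1 X8.552 Y0.276
G1 X17.858 Y2.400
G1 X22.000 Y11.000
; layer 3
G0 Z15.000
G0 X22.000 Y11.000
G1 X17.858 Y19.600
G1 X8.552 Y21.724
G1 X1.089 Y15.773
G1 X1.089 Y6.227
G1 X8.552 Y0.276
G1 X17.858 Y2.400
G1 X22.000 Y11.000
M2 ; end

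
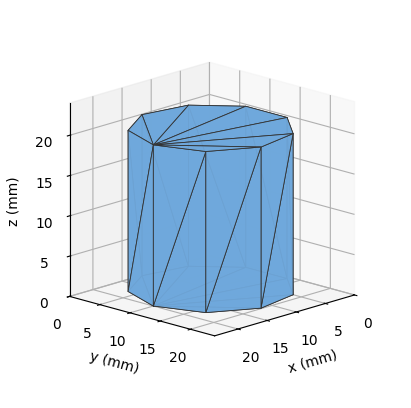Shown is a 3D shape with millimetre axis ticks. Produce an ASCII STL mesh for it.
Reading the render: the shape is a regular 9-sided prism (a cylinder approximated with 9 flat sides), circumscribed radius ≈ 10 mm, height ≈ 20 mm (dimensions read to the nearest mm from the axis ticks). For the STL, each face is triangulated and given an outward normal.

solid part
  facet normal 0.0000 0.0000 -1.0000
    outer loop
      vertex 11.74 19.85 0.00
      vertex 17.66 16.43 0.00
      vertex 20.00 10.00 0.00
    endloop
  endfacet
  facet normal 0.0000 0.0000 -1.0000
    outer loop
      vertex 5.00 18.66 0.00
      vertex 11.74 19.85 0.00
      vertex 20.00 10.00 0.00
    endloop
  endfacet
  facet normal 0.0000 0.0000 -1.0000
    outer loop
      vertex 0.60 13.42 0.00
      vertex 5.00 18.66 0.00
      vertex 20.00 10.00 0.00
    endloop
  endfacet
  facet normal 0.0000 0.0000 -1.0000
    outer loop
      vertex 0.60 6.58 0.00
      vertex 0.60 13.42 0.00
      vertex 20.00 10.00 0.00
    endloop
  endfacet
  facet normal 0.0000 0.0000 -1.0000
    outer loop
      vertex 5.00 1.34 0.00
      vertex 0.60 6.58 0.00
      vertex 20.00 10.00 0.00
    endloop
  endfacet
  facet normal 0.0000 0.0000 -1.0000
    outer loop
      vertex 11.74 0.15 0.00
      vertex 5.00 1.34 0.00
      vertex 20.00 10.00 0.00
    endloop
  endfacet
  facet normal 0.0000 0.0000 -1.0000
    outer loop
      vertex 17.66 3.57 0.00
      vertex 11.74 0.15 0.00
      vertex 20.00 10.00 0.00
    endloop
  endfacet
  facet normal 0.0000 0.0000 1.0000
    outer loop
      vertex 20.00 10.00 20.00
      vertex 17.66 16.43 20.00
      vertex 11.74 19.85 20.00
    endloop
  endfacet
  facet normal 0.0000 0.0000 1.0000
    outer loop
      vertex 20.00 10.00 20.00
      vertex 11.74 19.85 20.00
      vertex 5.00 18.66 20.00
    endloop
  endfacet
  facet normal 0.0000 0.0000 1.0000
    outer loop
      vertex 20.00 10.00 20.00
      vertex 5.00 18.66 20.00
      vertex 0.60 13.42 20.00
    endloop
  endfacet
  facet normal 0.0000 0.0000 1.0000
    outer loop
      vertex 20.00 10.00 20.00
      vertex 0.60 13.42 20.00
      vertex 0.60 6.58 20.00
    endloop
  endfacet
  facet normal 0.0000 0.0000 1.0000
    outer loop
      vertex 20.00 10.00 20.00
      vertex 0.60 6.58 20.00
      vertex 5.00 1.34 20.00
    endloop
  endfacet
  facet normal 0.0000 0.0000 1.0000
    outer loop
      vertex 20.00 10.00 20.00
      vertex 5.00 1.34 20.00
      vertex 11.74 0.15 20.00
    endloop
  endfacet
  facet normal 0.0000 0.0000 1.0000
    outer loop
      vertex 20.00 10.00 20.00
      vertex 11.74 0.15 20.00
      vertex 17.66 3.57 20.00
    endloop
  endfacet
  facet normal 0.9397 0.3420 0.0000
    outer loop
      vertex 20.00 10.00 0.00
      vertex 17.66 16.43 0.00
      vertex 17.66 16.43 20.00
    endloop
  endfacet
  facet normal 0.9397 0.3420 0.0000
    outer loop
      vertex 20.00 10.00 0.00
      vertex 17.66 16.43 20.00
      vertex 20.00 10.00 20.00
    endloop
  endfacet
  facet normal 0.5002 0.8659 0.0000
    outer loop
      vertex 17.66 16.43 0.00
      vertex 11.74 19.85 0.00
      vertex 11.74 19.85 20.00
    endloop
  endfacet
  facet normal 0.5002 0.8659 0.0000
    outer loop
      vertex 17.66 16.43 0.00
      vertex 11.74 19.85 20.00
      vertex 17.66 16.43 20.00
    endloop
  endfacet
  facet normal -0.1739 0.9848 0.0000
    outer loop
      vertex 11.74 19.85 0.00
      vertex 5.00 18.66 0.00
      vertex 5.00 18.66 20.00
    endloop
  endfacet
  facet normal -0.1739 0.9848 0.0000
    outer loop
      vertex 11.74 19.85 0.00
      vertex 5.00 18.66 20.00
      vertex 11.74 19.85 20.00
    endloop
  endfacet
  facet normal -0.7658 0.6431 0.0000
    outer loop
      vertex 5.00 18.66 0.00
      vertex 0.60 13.42 0.00
      vertex 0.60 13.42 20.00
    endloop
  endfacet
  facet normal -0.7658 0.6431 0.0000
    outer loop
      vertex 5.00 18.66 0.00
      vertex 0.60 13.42 20.00
      vertex 5.00 18.66 20.00
    endloop
  endfacet
  facet normal -1.0000 0.0000 0.0000
    outer loop
      vertex 0.60 13.42 0.00
      vertex 0.60 6.58 0.00
      vertex 0.60 6.58 20.00
    endloop
  endfacet
  facet normal -1.0000 0.0000 0.0000
    outer loop
      vertex 0.60 13.42 0.00
      vertex 0.60 6.58 20.00
      vertex 0.60 13.42 20.00
    endloop
  endfacet
  facet normal -0.7658 -0.6431 0.0000
    outer loop
      vertex 0.60 6.58 0.00
      vertex 5.00 1.34 0.00
      vertex 5.00 1.34 20.00
    endloop
  endfacet
  facet normal -0.7658 -0.6431 0.0000
    outer loop
      vertex 0.60 6.58 0.00
      vertex 5.00 1.34 20.00
      vertex 0.60 6.58 20.00
    endloop
  endfacet
  facet normal -0.1739 -0.9848 0.0000
    outer loop
      vertex 5.00 1.34 0.00
      vertex 11.74 0.15 0.00
      vertex 11.74 0.15 20.00
    endloop
  endfacet
  facet normal -0.1739 -0.9848 0.0000
    outer loop
      vertex 5.00 1.34 0.00
      vertex 11.74 0.15 20.00
      vertex 5.00 1.34 20.00
    endloop
  endfacet
  facet normal 0.5002 -0.8659 0.0000
    outer loop
      vertex 11.74 0.15 0.00
      vertex 17.66 3.57 0.00
      vertex 17.66 3.57 20.00
    endloop
  endfacet
  facet normal 0.5002 -0.8659 0.0000
    outer loop
      vertex 11.74 0.15 0.00
      vertex 17.66 3.57 20.00
      vertex 11.74 0.15 20.00
    endloop
  endfacet
  facet normal 0.9397 -0.3420 0.0000
    outer loop
      vertex 17.66 3.57 0.00
      vertex 20.00 10.00 0.00
      vertex 20.00 10.00 20.00
    endloop
  endfacet
  facet normal 0.9397 -0.3420 0.0000
    outer loop
      vertex 17.66 3.57 0.00
      vertex 20.00 10.00 20.00
      vertex 17.66 3.57 20.00
    endloop
  endfacet
endsolid part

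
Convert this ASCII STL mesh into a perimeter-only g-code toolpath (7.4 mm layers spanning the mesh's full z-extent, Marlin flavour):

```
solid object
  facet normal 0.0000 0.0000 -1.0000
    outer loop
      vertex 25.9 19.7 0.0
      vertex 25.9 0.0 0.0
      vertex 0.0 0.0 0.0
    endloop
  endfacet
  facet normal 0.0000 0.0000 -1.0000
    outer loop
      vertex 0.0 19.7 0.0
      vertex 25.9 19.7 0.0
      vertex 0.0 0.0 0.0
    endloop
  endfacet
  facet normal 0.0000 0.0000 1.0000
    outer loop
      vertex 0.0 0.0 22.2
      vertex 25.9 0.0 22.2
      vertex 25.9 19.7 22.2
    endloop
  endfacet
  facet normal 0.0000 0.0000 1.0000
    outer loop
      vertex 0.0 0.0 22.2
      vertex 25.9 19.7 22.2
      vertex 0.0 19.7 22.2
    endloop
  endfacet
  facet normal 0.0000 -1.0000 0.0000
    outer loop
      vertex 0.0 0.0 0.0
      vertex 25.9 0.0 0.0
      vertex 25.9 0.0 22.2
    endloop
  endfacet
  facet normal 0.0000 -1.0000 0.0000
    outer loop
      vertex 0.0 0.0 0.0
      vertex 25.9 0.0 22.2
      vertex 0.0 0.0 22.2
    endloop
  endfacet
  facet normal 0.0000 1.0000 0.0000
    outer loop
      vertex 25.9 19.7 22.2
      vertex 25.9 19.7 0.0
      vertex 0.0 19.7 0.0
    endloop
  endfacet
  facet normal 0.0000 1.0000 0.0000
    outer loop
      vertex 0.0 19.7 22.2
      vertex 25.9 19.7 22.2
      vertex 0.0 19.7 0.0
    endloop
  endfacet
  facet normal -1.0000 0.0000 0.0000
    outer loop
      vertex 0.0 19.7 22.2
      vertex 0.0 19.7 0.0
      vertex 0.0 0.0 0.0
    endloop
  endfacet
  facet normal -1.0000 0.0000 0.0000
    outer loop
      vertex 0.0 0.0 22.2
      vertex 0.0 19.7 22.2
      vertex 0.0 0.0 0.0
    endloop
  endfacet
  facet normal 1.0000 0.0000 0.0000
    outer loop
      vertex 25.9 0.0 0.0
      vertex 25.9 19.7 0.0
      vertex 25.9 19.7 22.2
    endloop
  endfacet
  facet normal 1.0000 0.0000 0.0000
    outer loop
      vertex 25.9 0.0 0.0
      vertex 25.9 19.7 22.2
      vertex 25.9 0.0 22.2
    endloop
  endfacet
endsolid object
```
; perimeter-only toolpath
G21 ; units = mm
G90 ; absolute positioning
G28 ; home
; layer 1
G0 Z7.4
G0 X0.0 Y0.0
G1 X25.9 Y0.0
G1 X25.9 Y19.7
G1 X0.0 Y19.7
G1 X0.0 Y0.0
; layer 2
G0 Z14.8
G0 X0.0 Y0.0
G1 X25.9 Y0.0
G1 X25.9 Y19.7
G1 X0.0 Y19.7
G1 X0.0 Y0.0
; layer 3
G0 Z22.2
G0 X0.0 Y0.0
G1 X25.9 Y0.0
G1 X25.9 Y19.7
G1 X0.0 Y19.7
G1 X0.0 Y0.0
M2 ; end

The solid is a rectangular box, roughly 25.9 × 19.7 mm footprint and 22.2 mm tall. Slicing at Δz = 7.4 mm — 3 equal slices spanning the solid's height, so layer i sits at z = i·h/3 — gives 3 non-empty perimeters. Each is a 4-segment closed polygon; G0 lifts to the layer z and rapids to the start vertex, then G1 traces the edges.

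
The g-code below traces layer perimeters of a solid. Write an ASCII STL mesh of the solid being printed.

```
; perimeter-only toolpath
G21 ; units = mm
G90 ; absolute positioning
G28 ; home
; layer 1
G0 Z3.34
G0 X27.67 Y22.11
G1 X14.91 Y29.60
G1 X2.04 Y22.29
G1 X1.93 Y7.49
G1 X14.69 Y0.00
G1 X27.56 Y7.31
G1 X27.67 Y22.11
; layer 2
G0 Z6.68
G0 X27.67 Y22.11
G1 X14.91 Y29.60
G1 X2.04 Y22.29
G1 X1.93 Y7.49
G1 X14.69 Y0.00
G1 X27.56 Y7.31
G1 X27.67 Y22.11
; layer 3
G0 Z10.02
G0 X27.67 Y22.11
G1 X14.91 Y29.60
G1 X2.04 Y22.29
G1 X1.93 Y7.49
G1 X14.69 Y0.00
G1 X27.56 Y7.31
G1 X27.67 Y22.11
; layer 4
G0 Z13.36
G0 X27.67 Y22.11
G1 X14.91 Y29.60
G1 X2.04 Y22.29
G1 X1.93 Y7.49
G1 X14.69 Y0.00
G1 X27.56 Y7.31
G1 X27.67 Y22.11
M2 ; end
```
solid part
  facet normal 0.0000 0.0000 -1.0000
    outer loop
      vertex 2.04 22.29 0.00
      vertex 14.91 29.60 0.00
      vertex 27.67 22.11 0.00
    endloop
  endfacet
  facet normal 0.0000 0.0000 -1.0000
    outer loop
      vertex 1.93 7.49 0.00
      vertex 2.04 22.29 0.00
      vertex 27.67 22.11 0.00
    endloop
  endfacet
  facet normal 0.0000 0.0000 -1.0000
    outer loop
      vertex 14.69 0.00 0.00
      vertex 1.93 7.49 0.00
      vertex 27.67 22.11 0.00
    endloop
  endfacet
  facet normal 0.0000 0.0000 -1.0000
    outer loop
      vertex 27.56 7.31 0.00
      vertex 14.69 0.00 0.00
      vertex 27.67 22.11 0.00
    endloop
  endfacet
  facet normal 0.0000 0.0000 1.0000
    outer loop
      vertex 27.67 22.11 13.36
      vertex 14.91 29.60 13.36
      vertex 2.04 22.29 13.36
    endloop
  endfacet
  facet normal 0.0000 0.0000 1.0000
    outer loop
      vertex 27.67 22.11 13.36
      vertex 2.04 22.29 13.36
      vertex 1.93 7.49 13.36
    endloop
  endfacet
  facet normal 0.0000 0.0000 1.0000
    outer loop
      vertex 27.67 22.11 13.36
      vertex 1.93 7.49 13.36
      vertex 14.69 0.00 13.36
    endloop
  endfacet
  facet normal 0.0000 0.0000 1.0000
    outer loop
      vertex 27.67 22.11 13.36
      vertex 14.69 0.00 13.36
      vertex 27.56 7.31 13.36
    endloop
  endfacet
  facet normal 0.5062 0.8624 0.0000
    outer loop
      vertex 27.67 22.11 0.00
      vertex 14.91 29.60 0.00
      vertex 14.91 29.60 13.36
    endloop
  endfacet
  facet normal 0.5062 0.8624 0.0000
    outer loop
      vertex 27.67 22.11 0.00
      vertex 14.91 29.60 13.36
      vertex 27.67 22.11 13.36
    endloop
  endfacet
  facet normal -0.4939 0.8695 0.0000
    outer loop
      vertex 14.91 29.60 0.00
      vertex 2.04 22.29 0.00
      vertex 2.04 22.29 13.36
    endloop
  endfacet
  facet normal -0.4939 0.8695 0.0000
    outer loop
      vertex 14.91 29.60 0.00
      vertex 2.04 22.29 13.36
      vertex 14.91 29.60 13.36
    endloop
  endfacet
  facet normal -1.0000 0.0074 0.0000
    outer loop
      vertex 2.04 22.29 0.00
      vertex 1.93 7.49 0.00
      vertex 1.93 7.49 13.36
    endloop
  endfacet
  facet normal -1.0000 0.0074 0.0000
    outer loop
      vertex 2.04 22.29 0.00
      vertex 1.93 7.49 13.36
      vertex 2.04 22.29 13.36
    endloop
  endfacet
  facet normal -0.5062 -0.8624 0.0000
    outer loop
      vertex 1.93 7.49 0.00
      vertex 14.69 0.00 0.00
      vertex 14.69 0.00 13.36
    endloop
  endfacet
  facet normal -0.5062 -0.8624 0.0000
    outer loop
      vertex 1.93 7.49 0.00
      vertex 14.69 0.00 13.36
      vertex 1.93 7.49 13.36
    endloop
  endfacet
  facet normal 0.4939 -0.8695 0.0000
    outer loop
      vertex 14.69 0.00 0.00
      vertex 27.56 7.31 0.00
      vertex 27.56 7.31 13.36
    endloop
  endfacet
  facet normal 0.4939 -0.8695 0.0000
    outer loop
      vertex 14.69 0.00 0.00
      vertex 27.56 7.31 13.36
      vertex 14.69 0.00 13.36
    endloop
  endfacet
  facet normal 1.0000 -0.0074 0.0000
    outer loop
      vertex 27.56 7.31 0.00
      vertex 27.67 22.11 0.00
      vertex 27.67 22.11 13.36
    endloop
  endfacet
  facet normal 1.0000 -0.0074 0.0000
    outer loop
      vertex 27.56 7.31 0.00
      vertex 27.67 22.11 13.36
      vertex 27.56 7.31 13.36
    endloop
  endfacet
endsolid part

The G0 Z moves step by Δz≈3.34 mm. Every layer's G1 loop is the same polygon, so the solid is a straight extrusion of it from z=0 to z≈13.4. Closing with flat bottom and top caps and triangulating gives 20 facets — a regular 6-sided prism (a cylinder approximated with 6 flat sides), circumscribed radius ≈ 14.8 mm, height ≈ 13.4 mm.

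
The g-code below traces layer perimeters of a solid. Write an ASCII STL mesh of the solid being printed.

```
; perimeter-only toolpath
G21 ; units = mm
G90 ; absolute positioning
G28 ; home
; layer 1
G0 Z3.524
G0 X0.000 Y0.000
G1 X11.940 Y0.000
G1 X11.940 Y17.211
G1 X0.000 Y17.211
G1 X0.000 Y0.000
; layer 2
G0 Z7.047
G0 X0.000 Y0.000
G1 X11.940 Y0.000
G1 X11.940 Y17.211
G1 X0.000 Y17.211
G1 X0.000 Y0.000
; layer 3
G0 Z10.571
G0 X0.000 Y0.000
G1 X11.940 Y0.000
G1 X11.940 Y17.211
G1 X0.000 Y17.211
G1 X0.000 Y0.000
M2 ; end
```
solid part
  facet normal 0.0000 0.0000 -1.0000
    outer loop
      vertex 11.940 17.211 0.000
      vertex 11.940 0.000 0.000
      vertex 0.000 0.000 0.000
    endloop
  endfacet
  facet normal 0.0000 0.0000 -1.0000
    outer loop
      vertex 0.000 17.211 0.000
      vertex 11.940 17.211 0.000
      vertex 0.000 0.000 0.000
    endloop
  endfacet
  facet normal 0.0000 0.0000 1.0000
    outer loop
      vertex 0.000 0.000 10.571
      vertex 11.940 0.000 10.571
      vertex 11.940 17.211 10.571
    endloop
  endfacet
  facet normal 0.0000 0.0000 1.0000
    outer loop
      vertex 0.000 0.000 10.571
      vertex 11.940 17.211 10.571
      vertex 0.000 17.211 10.571
    endloop
  endfacet
  facet normal 0.0000 -1.0000 0.0000
    outer loop
      vertex 0.000 0.000 0.000
      vertex 11.940 0.000 0.000
      vertex 11.940 0.000 10.571
    endloop
  endfacet
  facet normal 0.0000 -1.0000 0.0000
    outer loop
      vertex 0.000 0.000 0.000
      vertex 11.940 0.000 10.571
      vertex 0.000 0.000 10.571
    endloop
  endfacet
  facet normal 0.0000 1.0000 0.0000
    outer loop
      vertex 11.940 17.211 10.571
      vertex 11.940 17.211 0.000
      vertex 0.000 17.211 0.000
    endloop
  endfacet
  facet normal 0.0000 1.0000 0.0000
    outer loop
      vertex 0.000 17.211 10.571
      vertex 11.940 17.211 10.571
      vertex 0.000 17.211 0.000
    endloop
  endfacet
  facet normal -1.0000 0.0000 0.0000
    outer loop
      vertex 0.000 17.211 10.571
      vertex 0.000 17.211 0.000
      vertex 0.000 0.000 0.000
    endloop
  endfacet
  facet normal -1.0000 0.0000 0.0000
    outer loop
      vertex 0.000 0.000 10.571
      vertex 0.000 17.211 10.571
      vertex 0.000 0.000 0.000
    endloop
  endfacet
  facet normal 1.0000 0.0000 0.0000
    outer loop
      vertex 11.940 0.000 0.000
      vertex 11.940 17.211 0.000
      vertex 11.940 17.211 10.571
    endloop
  endfacet
  facet normal 1.0000 0.0000 0.0000
    outer loop
      vertex 11.940 0.000 0.000
      vertex 11.940 17.211 10.571
      vertex 11.940 0.000 10.571
    endloop
  endfacet
endsolid part

The G0 Z moves step by Δz≈3.524 mm. Every layer's G1 loop is the same polygon, so the solid is a straight extrusion of it from z=0 to z≈10.6. Closing with flat bottom and top caps and triangulating gives 12 facets — a rectangular box, roughly 11.9 × 17.2 mm footprint and 10.6 mm tall.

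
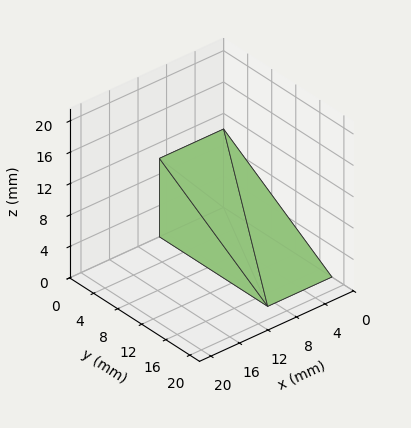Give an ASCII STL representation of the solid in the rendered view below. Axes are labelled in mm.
Reading the render: the shape is a wedge (ramp): 9 × 18 mm base, rising to 10 mm along the y=0 edge and sloping linearly to z=0 at y=18 (dimensions read to the nearest mm from the axis ticks). For the STL, each face is triangulated and given an outward normal.

solid part
  facet normal 0.0000 0.0000 -1.0000
    outer loop
      vertex 9.000 18.000 0.000
      vertex 9.000 0.000 0.000
      vertex 0.000 0.000 0.000
    endloop
  endfacet
  facet normal 0.0000 0.0000 -1.0000
    outer loop
      vertex 0.000 18.000 0.000
      vertex 9.000 18.000 0.000
      vertex 0.000 0.000 0.000
    endloop
  endfacet
  facet normal 0.0000 -1.0000 0.0000
    outer loop
      vertex 0.000 0.000 0.000
      vertex 9.000 0.000 0.000
      vertex 9.000 0.000 10.000
    endloop
  endfacet
  facet normal 0.0000 -1.0000 0.0000
    outer loop
      vertex 0.000 0.000 0.000
      vertex 9.000 0.000 10.000
      vertex 0.000 0.000 10.000
    endloop
  endfacet
  facet normal 0.0000 0.4856 0.8742
    outer loop
      vertex 0.000 0.000 10.000
      vertex 9.000 0.000 10.000
      vertex 9.000 18.000 0.000
    endloop
  endfacet
  facet normal 0.0000 0.4856 0.8742
    outer loop
      vertex 0.000 0.000 10.000
      vertex 9.000 18.000 0.000
      vertex 0.000 18.000 0.000
    endloop
  endfacet
  facet normal -1.0000 0.0000 0.0000
    outer loop
      vertex 0.000 0.000 10.000
      vertex 0.000 18.000 0.000
      vertex 0.000 0.000 0.000
    endloop
  endfacet
  facet normal 1.0000 0.0000 0.0000
    outer loop
      vertex 9.000 0.000 0.000
      vertex 9.000 18.000 0.000
      vertex 9.000 0.000 10.000
    endloop
  endfacet
endsolid part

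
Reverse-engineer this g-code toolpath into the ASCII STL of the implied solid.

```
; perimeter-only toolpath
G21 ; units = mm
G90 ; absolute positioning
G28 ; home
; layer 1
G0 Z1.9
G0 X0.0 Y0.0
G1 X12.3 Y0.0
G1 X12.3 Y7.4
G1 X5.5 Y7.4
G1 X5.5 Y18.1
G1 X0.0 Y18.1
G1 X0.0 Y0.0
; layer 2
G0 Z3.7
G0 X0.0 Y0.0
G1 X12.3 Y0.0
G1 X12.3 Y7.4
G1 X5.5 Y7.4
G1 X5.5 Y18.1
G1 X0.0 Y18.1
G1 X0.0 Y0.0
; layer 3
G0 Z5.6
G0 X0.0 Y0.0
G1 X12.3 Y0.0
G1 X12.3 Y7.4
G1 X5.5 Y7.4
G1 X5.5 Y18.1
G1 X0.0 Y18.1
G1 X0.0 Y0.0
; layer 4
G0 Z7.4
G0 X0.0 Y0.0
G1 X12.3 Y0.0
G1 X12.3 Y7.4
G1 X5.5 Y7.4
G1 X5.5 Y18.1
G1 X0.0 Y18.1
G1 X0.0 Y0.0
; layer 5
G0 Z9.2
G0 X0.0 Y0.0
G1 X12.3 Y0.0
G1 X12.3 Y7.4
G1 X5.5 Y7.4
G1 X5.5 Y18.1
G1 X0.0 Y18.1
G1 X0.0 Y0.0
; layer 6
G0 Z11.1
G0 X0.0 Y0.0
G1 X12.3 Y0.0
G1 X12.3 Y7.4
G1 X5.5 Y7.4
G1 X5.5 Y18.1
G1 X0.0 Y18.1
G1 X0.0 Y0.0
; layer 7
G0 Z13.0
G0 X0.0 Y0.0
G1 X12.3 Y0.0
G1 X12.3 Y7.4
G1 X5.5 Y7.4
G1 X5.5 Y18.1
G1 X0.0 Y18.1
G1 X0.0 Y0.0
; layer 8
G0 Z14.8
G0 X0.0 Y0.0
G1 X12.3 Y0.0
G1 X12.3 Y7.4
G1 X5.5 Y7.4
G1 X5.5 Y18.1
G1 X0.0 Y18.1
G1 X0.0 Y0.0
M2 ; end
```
solid part
  facet normal 0.0000 0.0000 -1.0000
    outer loop
      vertex 12.3 7.4 0.0
      vertex 12.3 0.0 0.0
      vertex 0.0 0.0 0.0
    endloop
  endfacet
  facet normal 0.0000 0.0000 -1.0000
    outer loop
      vertex 5.5 7.4 0.0
      vertex 12.3 7.4 0.0
      vertex 0.0 0.0 0.0
    endloop
  endfacet
  facet normal 0.0000 0.0000 -1.0000
    outer loop
      vertex 5.5 18.1 0.0
      vertex 5.5 7.4 0.0
      vertex 0.0 0.0 0.0
    endloop
  endfacet
  facet normal 0.0000 0.0000 -1.0000
    outer loop
      vertex 0.0 18.1 0.0
      vertex 5.5 18.1 0.0
      vertex 0.0 0.0 0.0
    endloop
  endfacet
  facet normal 0.0000 0.0000 1.0000
    outer loop
      vertex 0.0 0.0 14.8
      vertex 12.3 0.0 14.8
      vertex 12.3 7.4 14.8
    endloop
  endfacet
  facet normal 0.0000 0.0000 1.0000
    outer loop
      vertex 0.0 0.0 14.8
      vertex 12.3 7.4 14.8
      vertex 5.5 7.4 14.8
    endloop
  endfacet
  facet normal 0.0000 0.0000 1.0000
    outer loop
      vertex 0.0 0.0 14.8
      vertex 5.5 7.4 14.8
      vertex 5.5 18.1 14.8
    endloop
  endfacet
  facet normal 0.0000 0.0000 1.0000
    outer loop
      vertex 0.0 0.0 14.8
      vertex 5.5 18.1 14.8
      vertex 0.0 18.1 14.8
    endloop
  endfacet
  facet normal 0.0000 -1.0000 0.0000
    outer loop
      vertex 0.0 0.0 0.0
      vertex 12.3 0.0 0.0
      vertex 12.3 0.0 14.8
    endloop
  endfacet
  facet normal 0.0000 -1.0000 0.0000
    outer loop
      vertex 0.0 0.0 0.0
      vertex 12.3 0.0 14.8
      vertex 0.0 0.0 14.8
    endloop
  endfacet
  facet normal 1.0000 0.0000 0.0000
    outer loop
      vertex 12.3 0.0 0.0
      vertex 12.3 7.4 0.0
      vertex 12.3 7.4 14.8
    endloop
  endfacet
  facet normal 1.0000 0.0000 0.0000
    outer loop
      vertex 12.3 0.0 0.0
      vertex 12.3 7.4 14.8
      vertex 12.3 0.0 14.8
    endloop
  endfacet
  facet normal 0.0000 1.0000 0.0000
    outer loop
      vertex 12.3 7.4 0.0
      vertex 5.5 7.4 0.0
      vertex 5.5 7.4 14.8
    endloop
  endfacet
  facet normal 0.0000 1.0000 0.0000
    outer loop
      vertex 12.3 7.4 0.0
      vertex 5.5 7.4 14.8
      vertex 12.3 7.4 14.8
    endloop
  endfacet
  facet normal 1.0000 0.0000 0.0000
    outer loop
      vertex 5.5 7.4 0.0
      vertex 5.5 18.1 0.0
      vertex 5.5 18.1 14.8
    endloop
  endfacet
  facet normal 1.0000 0.0000 0.0000
    outer loop
      vertex 5.5 7.4 0.0
      vertex 5.5 18.1 14.8
      vertex 5.5 7.4 14.8
    endloop
  endfacet
  facet normal 0.0000 1.0000 0.0000
    outer loop
      vertex 5.5 18.1 0.0
      vertex 0.0 18.1 0.0
      vertex 0.0 18.1 14.8
    endloop
  endfacet
  facet normal 0.0000 1.0000 0.0000
    outer loop
      vertex 5.5 18.1 0.0
      vertex 0.0 18.1 14.8
      vertex 5.5 18.1 14.8
    endloop
  endfacet
  facet normal -1.0000 0.0000 0.0000
    outer loop
      vertex 0.0 18.1 0.0
      vertex 0.0 0.0 0.0
      vertex 0.0 0.0 14.8
    endloop
  endfacet
  facet normal -1.0000 0.0000 0.0000
    outer loop
      vertex 0.0 18.1 0.0
      vertex 0.0 0.0 14.8
      vertex 0.0 18.1 14.8
    endloop
  endfacet
endsolid part

The G0 Z moves step by Δz≈1.9 mm. Every layer's G1 loop is the same polygon, so the solid is a straight extrusion of it from z=0 to z≈14.8. Closing with flat bottom and top caps and triangulating gives 20 facets — an L-shaped prism: outer 12.3 × 18.1 mm, arm thicknesses ≈ 7.4 mm (horizontal) and 5.5 mm (vertical), extruded 14.8 mm in z.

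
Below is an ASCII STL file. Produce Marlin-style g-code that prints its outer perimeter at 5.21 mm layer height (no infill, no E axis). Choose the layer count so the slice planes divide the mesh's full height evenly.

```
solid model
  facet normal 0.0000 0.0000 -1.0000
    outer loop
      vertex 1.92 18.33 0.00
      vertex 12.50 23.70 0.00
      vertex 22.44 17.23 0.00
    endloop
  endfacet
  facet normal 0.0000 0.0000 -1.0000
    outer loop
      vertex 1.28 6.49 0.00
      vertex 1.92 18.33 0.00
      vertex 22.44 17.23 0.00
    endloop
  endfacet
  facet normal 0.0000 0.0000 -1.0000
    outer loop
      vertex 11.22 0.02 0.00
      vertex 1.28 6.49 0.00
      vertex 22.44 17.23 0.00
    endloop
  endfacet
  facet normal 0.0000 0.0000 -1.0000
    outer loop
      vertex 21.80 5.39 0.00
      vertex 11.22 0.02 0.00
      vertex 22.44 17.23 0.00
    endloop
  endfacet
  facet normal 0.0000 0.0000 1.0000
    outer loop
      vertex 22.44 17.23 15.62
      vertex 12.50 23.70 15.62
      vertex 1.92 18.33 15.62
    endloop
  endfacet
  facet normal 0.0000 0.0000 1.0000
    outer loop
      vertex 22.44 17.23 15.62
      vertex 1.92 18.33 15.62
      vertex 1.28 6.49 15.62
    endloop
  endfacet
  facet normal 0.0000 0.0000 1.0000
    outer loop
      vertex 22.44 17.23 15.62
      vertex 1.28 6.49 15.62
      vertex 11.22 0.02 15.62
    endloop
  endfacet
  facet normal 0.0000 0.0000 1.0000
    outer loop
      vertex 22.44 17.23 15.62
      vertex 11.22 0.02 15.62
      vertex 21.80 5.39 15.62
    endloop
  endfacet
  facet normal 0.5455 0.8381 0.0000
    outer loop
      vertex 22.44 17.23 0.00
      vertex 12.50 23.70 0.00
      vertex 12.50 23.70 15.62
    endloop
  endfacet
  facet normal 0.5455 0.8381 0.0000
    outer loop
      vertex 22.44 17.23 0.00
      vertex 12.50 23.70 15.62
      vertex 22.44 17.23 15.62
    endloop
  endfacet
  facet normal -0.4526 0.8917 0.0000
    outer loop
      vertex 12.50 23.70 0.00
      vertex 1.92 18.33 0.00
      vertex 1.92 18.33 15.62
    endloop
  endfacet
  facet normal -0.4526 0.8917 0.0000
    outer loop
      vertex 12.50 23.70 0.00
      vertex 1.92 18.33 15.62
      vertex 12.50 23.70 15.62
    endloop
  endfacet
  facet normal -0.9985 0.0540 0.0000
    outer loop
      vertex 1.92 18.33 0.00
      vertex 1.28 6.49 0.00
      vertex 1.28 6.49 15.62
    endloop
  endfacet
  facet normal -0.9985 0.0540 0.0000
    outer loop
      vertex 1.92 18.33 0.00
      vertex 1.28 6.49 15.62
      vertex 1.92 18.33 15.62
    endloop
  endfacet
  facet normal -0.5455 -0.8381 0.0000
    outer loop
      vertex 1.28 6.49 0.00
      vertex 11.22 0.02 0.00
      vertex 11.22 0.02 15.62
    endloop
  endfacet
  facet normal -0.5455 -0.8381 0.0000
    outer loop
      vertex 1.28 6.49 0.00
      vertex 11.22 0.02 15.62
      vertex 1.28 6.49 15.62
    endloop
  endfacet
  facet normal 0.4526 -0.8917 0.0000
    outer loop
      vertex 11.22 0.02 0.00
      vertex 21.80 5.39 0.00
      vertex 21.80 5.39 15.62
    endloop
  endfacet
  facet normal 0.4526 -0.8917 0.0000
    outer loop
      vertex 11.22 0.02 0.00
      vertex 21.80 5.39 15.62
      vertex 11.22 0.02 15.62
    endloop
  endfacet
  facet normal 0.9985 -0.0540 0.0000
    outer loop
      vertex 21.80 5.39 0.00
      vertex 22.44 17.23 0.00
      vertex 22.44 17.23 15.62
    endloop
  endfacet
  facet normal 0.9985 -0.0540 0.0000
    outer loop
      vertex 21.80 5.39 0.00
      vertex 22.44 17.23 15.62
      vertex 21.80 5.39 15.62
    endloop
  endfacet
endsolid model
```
; perimeter-only toolpath
G21 ; units = mm
G90 ; absolute positioning
G28 ; home
; layer 1
G0 Z5.21
G0 X22.44 Y17.23
G1 X12.50 Y23.70
G1 X1.92 Y18.33
G1 X1.28 Y6.49
G1 X11.22 Y0.02
G1 X21.80 Y5.39
G1 X22.44 Y17.23
; layer 2
G0 Z10.41
G0 X22.44 Y17.23
G1 X12.50 Y23.70
G1 X1.92 Y18.33
G1 X1.28 Y6.49
G1 X11.22 Y0.02
G1 X21.80 Y5.39
G1 X22.44 Y17.23
; layer 3
G0 Z15.62
G0 X22.44 Y17.23
G1 X12.50 Y23.70
G1 X1.92 Y18.33
G1 X1.28 Y6.49
G1 X11.22 Y0.02
G1 X21.80 Y5.39
G1 X22.44 Y17.23
M2 ; end

The solid is a regular 6-sided prism (a cylinder approximated with 6 flat sides), circumscribed radius ≈ 11.9 mm, height ≈ 15.6 mm. Slicing at Δz = 5.21 mm — 3 equal slices spanning the solid's height, so layer i sits at z = i·h/3 — gives 3 non-empty perimeters. Each is a 6-segment closed polygon; G0 lifts to the layer z and rapids to the start vertex, then G1 traces the edges.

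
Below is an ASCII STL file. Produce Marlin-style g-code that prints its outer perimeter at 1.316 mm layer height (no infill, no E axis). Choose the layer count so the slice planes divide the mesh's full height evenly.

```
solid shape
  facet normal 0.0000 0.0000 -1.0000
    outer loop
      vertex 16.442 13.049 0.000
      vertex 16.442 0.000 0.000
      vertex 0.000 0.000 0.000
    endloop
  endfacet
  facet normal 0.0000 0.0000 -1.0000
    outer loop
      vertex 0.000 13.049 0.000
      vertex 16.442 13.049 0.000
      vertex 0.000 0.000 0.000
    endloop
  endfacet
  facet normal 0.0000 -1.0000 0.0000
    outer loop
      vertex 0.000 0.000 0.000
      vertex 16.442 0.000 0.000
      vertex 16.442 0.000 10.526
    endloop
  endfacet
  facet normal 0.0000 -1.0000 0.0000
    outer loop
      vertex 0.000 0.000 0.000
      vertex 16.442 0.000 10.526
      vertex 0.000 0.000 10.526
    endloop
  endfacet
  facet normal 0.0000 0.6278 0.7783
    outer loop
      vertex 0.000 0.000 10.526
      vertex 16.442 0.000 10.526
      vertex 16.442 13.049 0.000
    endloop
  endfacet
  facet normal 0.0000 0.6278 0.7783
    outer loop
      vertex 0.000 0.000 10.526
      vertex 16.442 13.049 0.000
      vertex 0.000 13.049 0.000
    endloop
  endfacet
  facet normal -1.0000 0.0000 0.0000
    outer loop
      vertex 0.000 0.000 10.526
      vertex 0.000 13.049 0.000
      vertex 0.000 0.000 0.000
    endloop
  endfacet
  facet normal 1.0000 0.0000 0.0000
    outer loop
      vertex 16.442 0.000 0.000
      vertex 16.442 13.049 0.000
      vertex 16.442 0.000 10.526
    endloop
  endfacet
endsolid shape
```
; perimeter-only toolpath
G21 ; units = mm
G90 ; absolute positioning
G28 ; home
; layer 1
G0 Z1.316
G0 X0.000 Y0.000
G1 X16.442 Y0.000
G1 X16.442 Y11.418
G1 X0.000 Y11.418
G1 X0.000 Y0.000
; layer 2
G0 Z2.631
G0 X0.000 Y0.000
G1 X16.442 Y0.000
G1 X16.442 Y9.787
G1 X0.000 Y9.787
G1 X0.000 Y0.000
; layer 3
G0 Z3.947
G0 X0.000 Y0.000
G1 X16.442 Y0.000
G1 X16.442 Y8.156
G1 X0.000 Y8.156
G1 X0.000 Y0.000
; layer 4
G0 Z5.263
G0 X0.000 Y0.000
G1 X16.442 Y0.000
G1 X16.442 Y6.524
G1 X0.000 Y6.524
G1 X0.000 Y0.000
; layer 5
G0 Z6.579
G0 X0.000 Y0.000
G1 X16.442 Y0.000
G1 X16.442 Y4.893
G1 X0.000 Y4.893
G1 X0.000 Y0.000
; layer 6
G0 Z7.894
G0 X0.000 Y0.000
G1 X16.442 Y0.000
G1 X16.442 Y3.262
G1 X0.000 Y3.262
G1 X0.000 Y0.000
; layer 7
G0 Z9.210
G0 X0.000 Y0.000
G1 X16.442 Y0.000
G1 X16.442 Y1.631
G1 X0.000 Y1.631
G1 X0.000 Y0.000
M2 ; end

The solid is a wedge (ramp): 16.4 × 13 mm base, rising to 10.5 mm along the y=0 edge and sloping linearly to z=0 at y=13. Slicing at Δz = 1.316 mm — 8 equal slices spanning the solid's height, so layer i sits at z = i·h/8 — gives 7 non-empty perimeters. Each is a 4-segment closed polygon; G0 lifts to the layer z and rapids to the start vertex, then G1 traces the edges. The cross-section shrinks linearly with z (the slice at the apex is degenerate and omitted).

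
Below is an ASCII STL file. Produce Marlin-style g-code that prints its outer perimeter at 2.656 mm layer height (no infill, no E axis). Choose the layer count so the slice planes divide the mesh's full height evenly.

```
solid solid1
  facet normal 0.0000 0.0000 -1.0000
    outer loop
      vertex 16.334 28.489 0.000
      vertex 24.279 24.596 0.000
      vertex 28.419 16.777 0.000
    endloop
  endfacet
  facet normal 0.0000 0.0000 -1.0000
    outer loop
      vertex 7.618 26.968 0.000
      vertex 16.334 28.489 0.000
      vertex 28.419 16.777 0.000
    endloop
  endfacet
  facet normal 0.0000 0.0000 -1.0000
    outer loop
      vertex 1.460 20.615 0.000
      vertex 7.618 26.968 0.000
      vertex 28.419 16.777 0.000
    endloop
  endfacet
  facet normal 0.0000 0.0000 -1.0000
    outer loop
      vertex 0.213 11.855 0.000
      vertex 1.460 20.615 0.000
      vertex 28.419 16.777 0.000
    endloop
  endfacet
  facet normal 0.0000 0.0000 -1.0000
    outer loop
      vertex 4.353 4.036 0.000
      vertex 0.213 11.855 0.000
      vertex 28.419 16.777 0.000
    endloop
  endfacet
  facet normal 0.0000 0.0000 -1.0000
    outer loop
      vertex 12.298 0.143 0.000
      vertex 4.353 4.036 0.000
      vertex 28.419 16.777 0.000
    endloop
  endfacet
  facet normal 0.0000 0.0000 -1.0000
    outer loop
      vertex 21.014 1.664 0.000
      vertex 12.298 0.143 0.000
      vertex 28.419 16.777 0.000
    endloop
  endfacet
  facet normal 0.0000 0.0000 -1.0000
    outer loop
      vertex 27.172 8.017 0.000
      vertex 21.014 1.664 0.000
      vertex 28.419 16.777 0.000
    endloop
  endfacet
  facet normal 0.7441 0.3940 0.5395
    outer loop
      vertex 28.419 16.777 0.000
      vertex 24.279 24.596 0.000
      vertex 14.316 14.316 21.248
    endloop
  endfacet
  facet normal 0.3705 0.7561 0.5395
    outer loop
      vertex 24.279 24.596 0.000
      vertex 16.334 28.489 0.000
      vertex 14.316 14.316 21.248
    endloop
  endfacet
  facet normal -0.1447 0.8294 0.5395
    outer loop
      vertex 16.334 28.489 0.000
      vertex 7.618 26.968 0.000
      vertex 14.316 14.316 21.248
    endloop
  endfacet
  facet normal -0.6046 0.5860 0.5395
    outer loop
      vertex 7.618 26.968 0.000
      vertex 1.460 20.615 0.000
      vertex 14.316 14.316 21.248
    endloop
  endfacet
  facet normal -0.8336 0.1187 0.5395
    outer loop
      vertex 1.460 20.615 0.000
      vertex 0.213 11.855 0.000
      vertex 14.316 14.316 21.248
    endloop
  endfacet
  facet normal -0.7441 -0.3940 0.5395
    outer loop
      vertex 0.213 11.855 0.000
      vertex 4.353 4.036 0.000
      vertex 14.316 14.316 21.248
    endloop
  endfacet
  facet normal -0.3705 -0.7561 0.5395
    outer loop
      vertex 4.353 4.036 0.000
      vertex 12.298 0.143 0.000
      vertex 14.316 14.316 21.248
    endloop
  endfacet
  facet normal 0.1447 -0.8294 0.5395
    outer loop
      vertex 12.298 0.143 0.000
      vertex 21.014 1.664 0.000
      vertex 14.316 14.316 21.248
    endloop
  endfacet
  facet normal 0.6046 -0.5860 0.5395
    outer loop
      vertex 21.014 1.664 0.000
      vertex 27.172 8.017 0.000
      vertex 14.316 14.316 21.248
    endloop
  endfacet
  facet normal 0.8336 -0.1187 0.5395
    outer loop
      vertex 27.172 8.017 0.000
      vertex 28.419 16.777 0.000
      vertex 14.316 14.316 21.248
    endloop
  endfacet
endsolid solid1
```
; perimeter-only toolpath
G21 ; units = mm
G90 ; absolute positioning
G28 ; home
; layer 1
G0 Z2.656
G0 X26.656 Y16.469
G1 X23.034 Y23.311
G1 X16.082 Y26.717
G1 X8.455 Y25.387
G1 X3.067 Y19.828
G1 X1.976 Y12.163
G1 X5.598 Y5.321
G1 X12.550 Y1.915
G1 X20.177 Y3.245
G1 X25.565 Y8.804
G1 X26.656 Y16.469
; layer 2
G0 Z5.312
G0 X24.893 Y16.162
G1 X21.788 Y22.026
G1 X15.829 Y24.946
G1 X9.293 Y23.805
G1 X4.674 Y19.040
G1 X3.739 Y12.470
G1 X6.844 Y6.606
G1 X12.803 Y3.686
G1 X19.340 Y4.827
G1 X23.958 Y9.592
G1 X24.893 Y16.162
; layer 3
G0 Z7.968
G0 X23.130 Y15.854
G1 X20.543 Y20.741
G1 X15.577 Y23.174
G1 X10.130 Y22.224
G1 X6.281 Y18.253
G1 X5.502 Y12.778
G1 X8.089 Y7.891
G1 X13.055 Y5.458
G1 X18.502 Y6.409
G1 X22.351 Y10.379
G1 X23.130 Y15.854
; layer 4
G0 Z10.624
G0 X21.367 Y15.547
G1 X19.297 Y19.456
G1 X15.325 Y21.402
G1 X10.967 Y20.642
G1 X7.888 Y17.465
G1 X7.264 Y13.085
G1 X9.335 Y9.176
G1 X13.307 Y7.230
G1 X17.665 Y7.990
G1 X20.744 Y11.166
G1 X21.367 Y15.547
; layer 5
G0 Z13.280
G0 X19.605 Y15.239
G1 X18.052 Y18.171
G1 X15.073 Y19.631
G1 X11.804 Y19.060
G1 X9.495 Y16.678
G1 X9.027 Y13.393
G1 X10.580 Y10.461
G1 X13.559 Y9.001
G1 X16.828 Y9.572
G1 X19.137 Y11.954
G1 X19.605 Y15.239
; layer 6
G0 Z15.936
G0 X17.842 Y14.931
G1 X16.807 Y16.886
G1 X14.820 Y17.859
G1 X12.642 Y17.479
G1 X11.102 Y15.891
G1 X10.790 Y13.701
G1 X11.825 Y11.746
G1 X13.812 Y10.773
G1 X15.991 Y11.153
G1 X17.530 Y12.741
G1 X17.842 Y14.931
; layer 7
G0 Z18.592
G0 X16.079 Y14.624
G1 X15.561 Y15.601
G1 X14.568 Y16.088
G1 X13.479 Y15.897
G1 X12.709 Y15.103
G1 X12.553 Y14.008
G1 X13.071 Y13.031
G1 X14.064 Y12.544
G1 X15.153 Y12.735
G1 X15.923 Y13.529
G1 X16.079 Y14.624
M2 ; end

The solid is a regular 10-sided pyramid, base circumscribed radius ≈ 14.3 mm, apex at z ≈ 21.2 mm. Slicing at Δz = 2.656 mm — 8 equal slices spanning the solid's height, so layer i sits at z = i·h/8 — gives 7 non-empty perimeters. Each is a 10-segment closed polygon; G0 lifts to the layer z and rapids to the start vertex, then G1 traces the edges. The cross-section shrinks linearly with z (the slice at the apex is degenerate and omitted).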